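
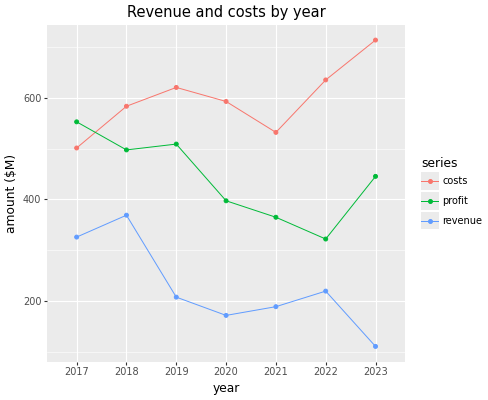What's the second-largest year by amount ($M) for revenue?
Top 3 for revenue: 2018 ≈ 400, 2017 ≈ 300, 2022 ≈ 200.

2017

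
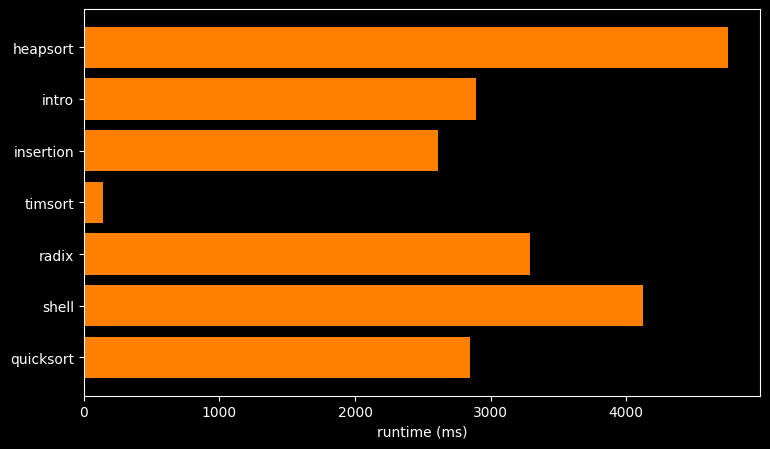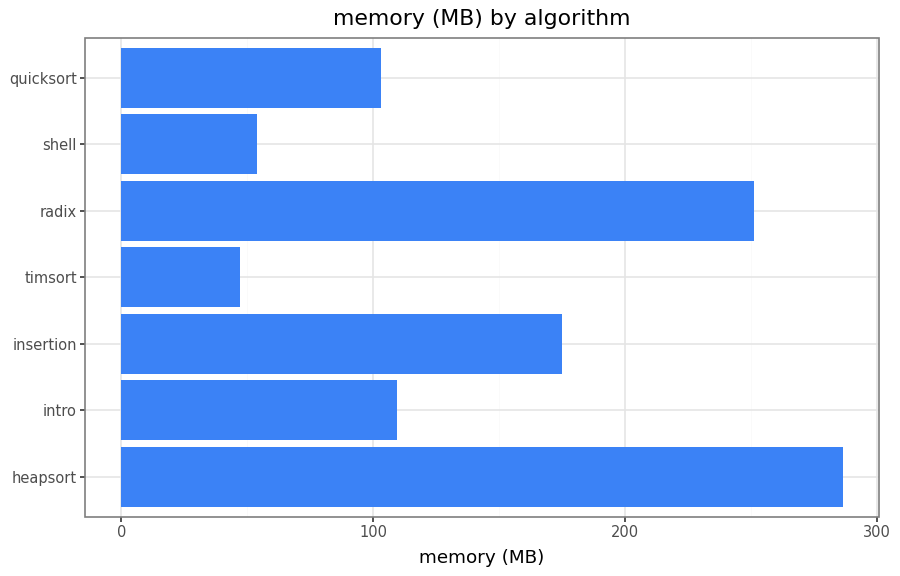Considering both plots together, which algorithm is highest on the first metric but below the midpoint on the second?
Chart 2 median memory (MB) ≈ 100; below-median algorithms: timsort, shell, quicksort. Among those, shell has the highest runtime (ms) (≈ 4000).

shell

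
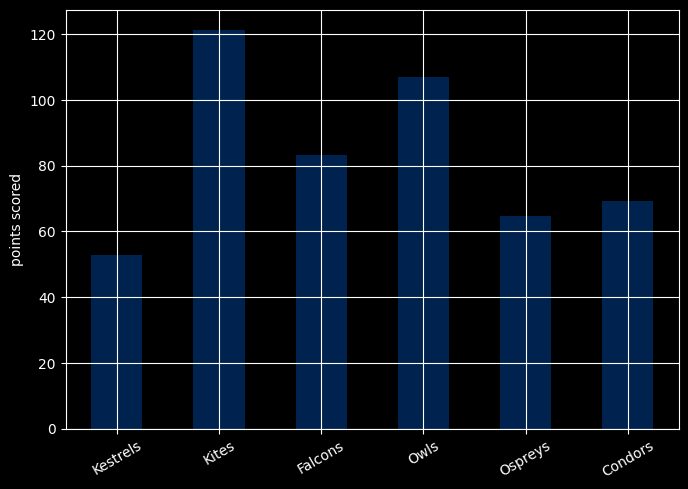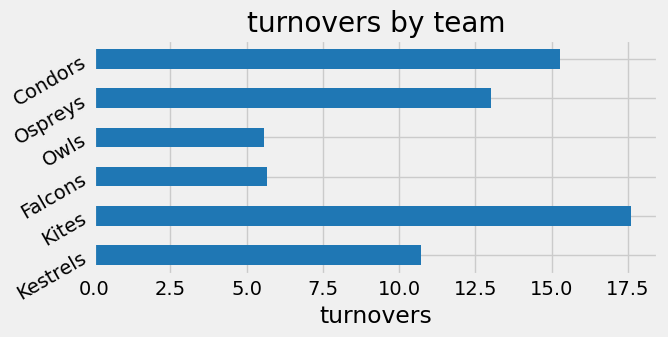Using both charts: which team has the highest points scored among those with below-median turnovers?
Chart 2 median turnovers ≈ 12; below-median teams: Kestrels, Falcons, Owls. Among those, Owls has the highest points scored (≈ 100).

Owls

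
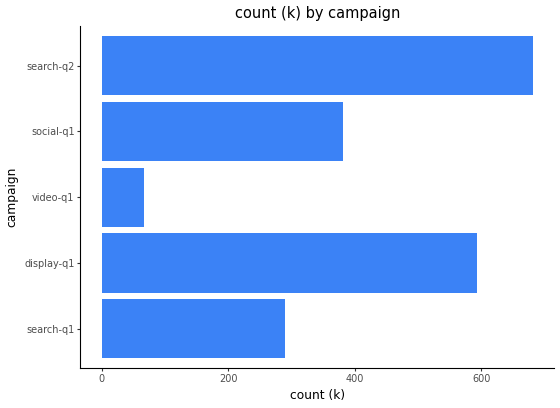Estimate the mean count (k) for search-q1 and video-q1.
(300 + 100) / 2 ≈ 200.

≈ 200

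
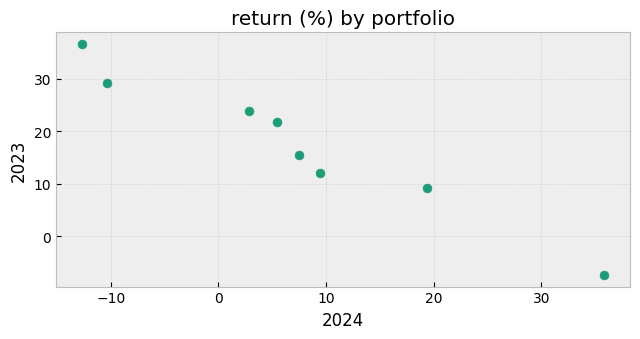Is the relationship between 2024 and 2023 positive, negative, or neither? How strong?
negative, strong

Points are negatively correlated; strong (|r| ≈ 1.0).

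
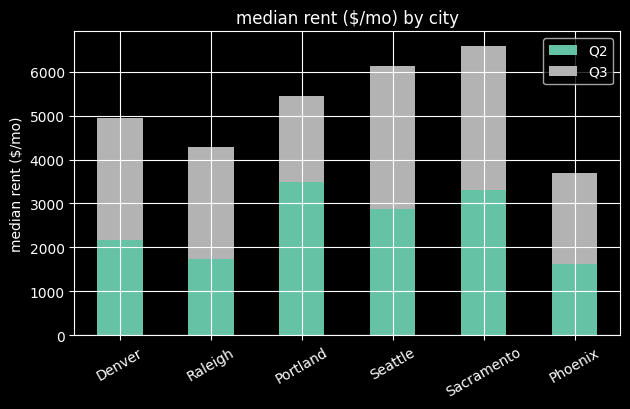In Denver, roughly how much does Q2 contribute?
Q2 top ≈ 2000, bottom ≈ 0; segment ≈ 2000.

≈ 2000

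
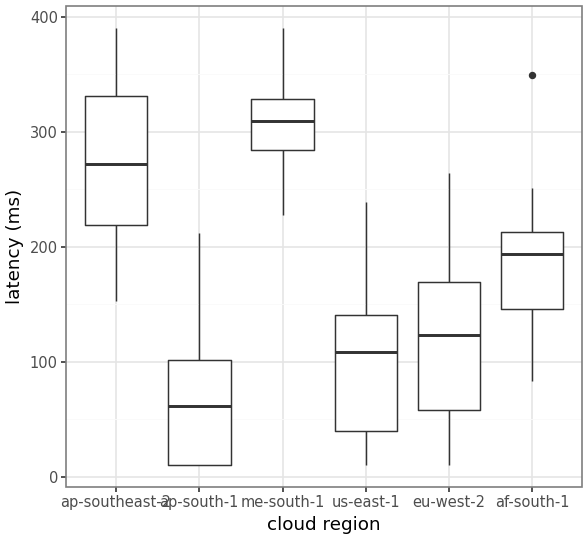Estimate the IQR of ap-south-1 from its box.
Q3 ≈ 100, Q1 ≈ 0; IQR ≈ 100.

≈ 100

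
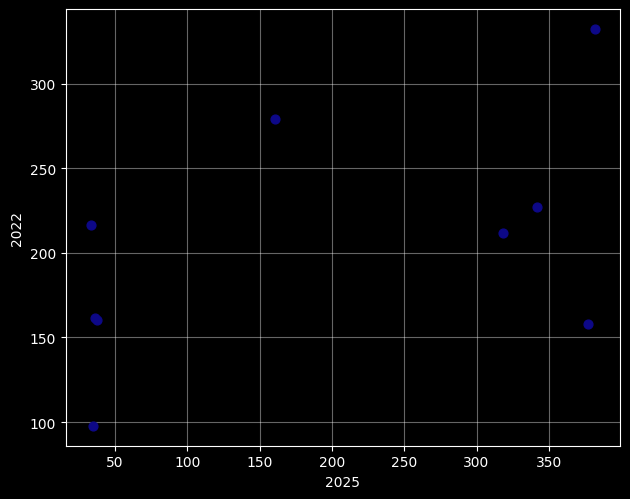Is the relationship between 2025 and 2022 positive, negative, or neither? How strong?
Points are positively correlated; moderate (|r| ≈ 0.5).

positive, moderate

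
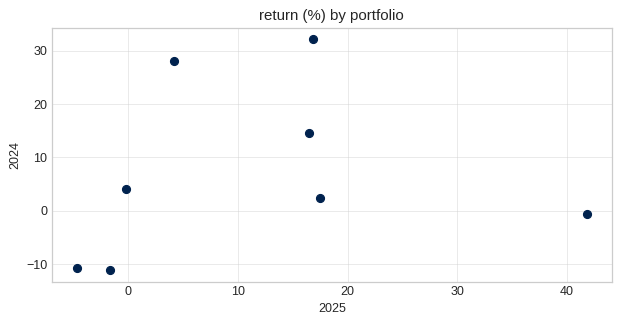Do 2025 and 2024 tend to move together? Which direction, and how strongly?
Points are roughly uncorrelated; weak (|r| ≈ 0.2).

no clear correlation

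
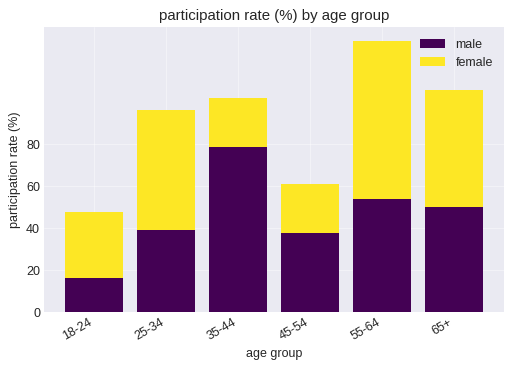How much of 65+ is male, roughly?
≈ 60

male top ≈ 60, bottom ≈ 0; segment ≈ 60.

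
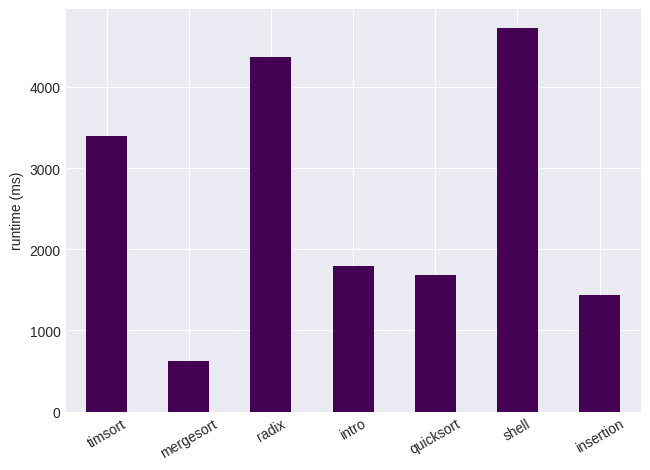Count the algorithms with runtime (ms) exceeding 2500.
Above 2500: timsort, radix, shell.

3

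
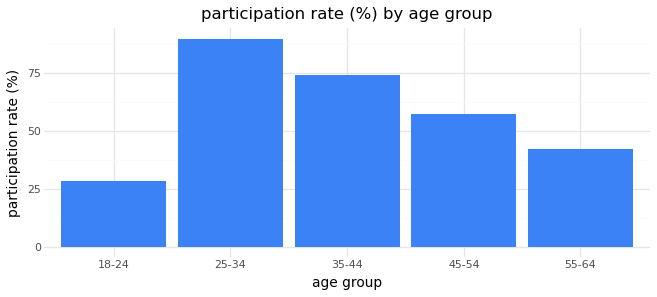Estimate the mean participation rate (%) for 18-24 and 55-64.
(30 + 40) / 2 ≈ 35.

≈ 35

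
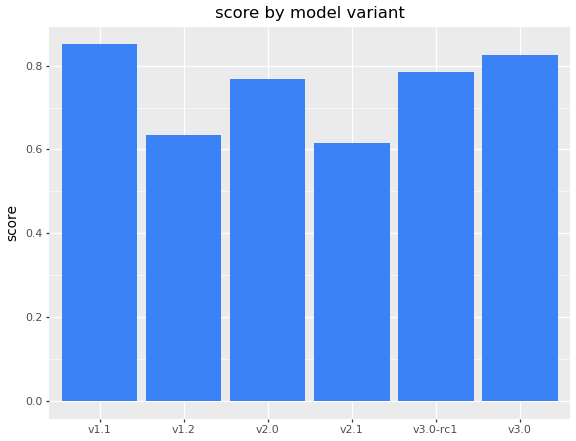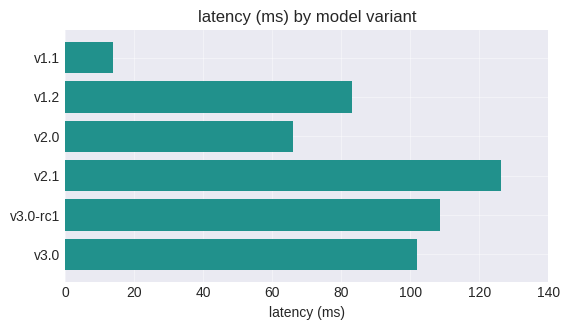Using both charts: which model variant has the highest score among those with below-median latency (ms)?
Chart 2 median latency (ms) ≈ 100; below-median model variants: v1.1, v1.2, v2.0. Among those, v1.1 has the highest score (≈ 0.9).

v1.1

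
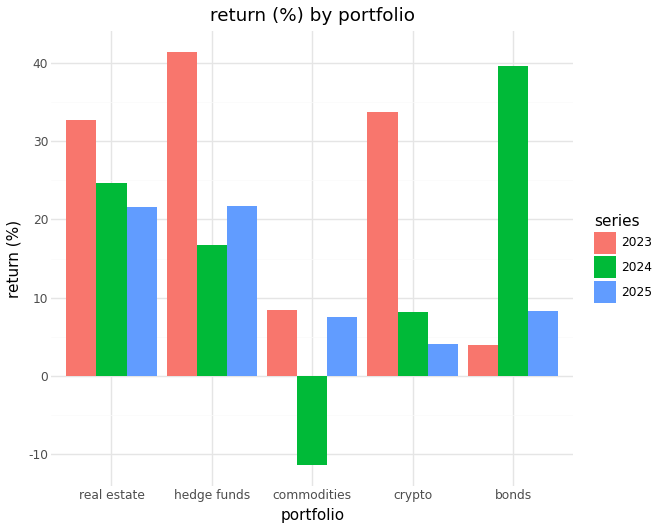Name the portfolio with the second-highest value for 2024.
Top 3 for 2024: bonds ≈ 40, real estate ≈ 25, hedge funds ≈ 15.

real estate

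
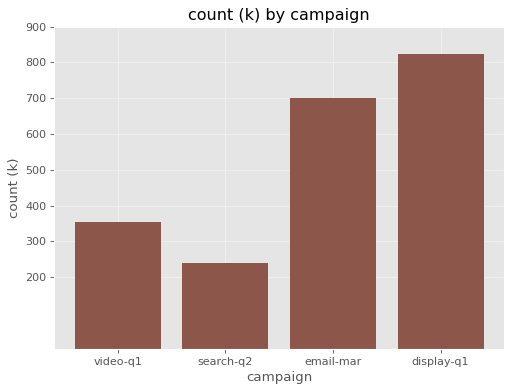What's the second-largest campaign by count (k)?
Top 3: display-q1 ≈ 800, email-mar ≈ 700, video-q1 ≈ 400.

email-mar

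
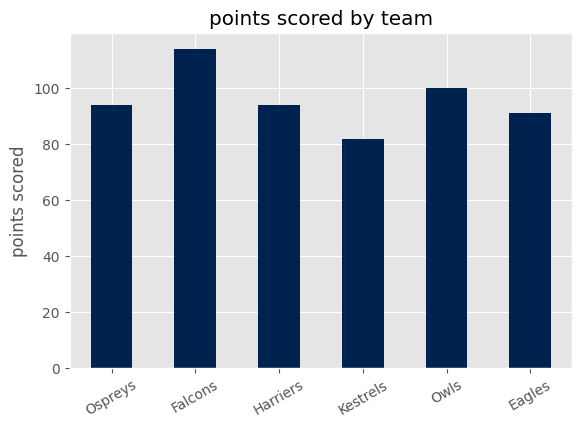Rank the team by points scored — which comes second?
Owls

Top 3: Falcons ≈ 110, Owls ≈ 100, Harriers ≈ 90.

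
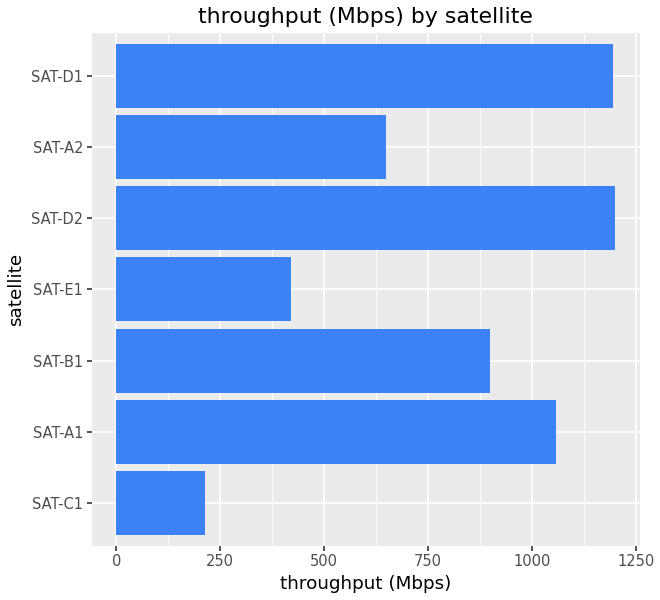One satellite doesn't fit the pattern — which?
SAT-C1

SAT-C1 ≈ 200; the rest sit between ≈ 400 and ≈ 1200.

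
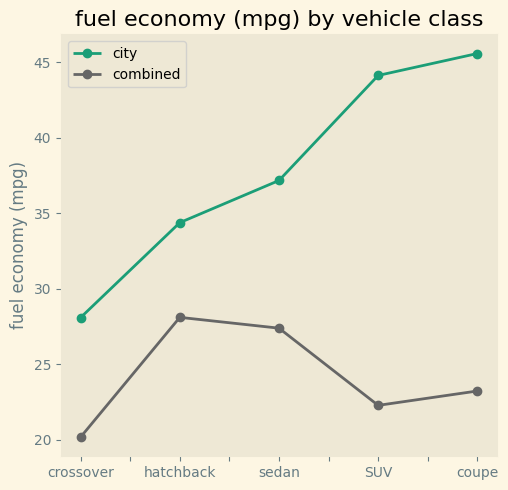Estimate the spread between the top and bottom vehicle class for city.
Max coupe ≈ 45, min crossover ≈ 30; range ≈ 15.

≈ 15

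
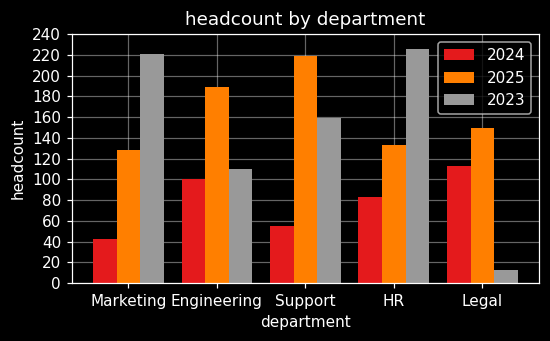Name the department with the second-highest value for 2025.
Top 3 for 2025: Support ≈ 220, Engineering ≈ 180, Legal ≈ 160.

Engineering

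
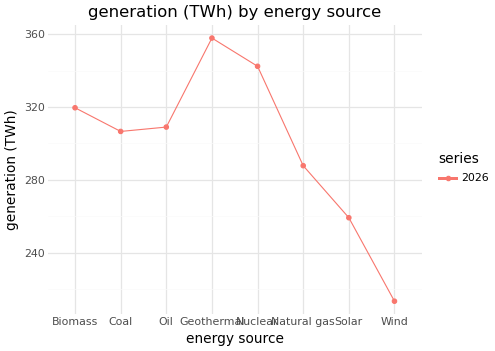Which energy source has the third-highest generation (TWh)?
Biomass

Top 4: Geothermal ≈ 360, Nuclear ≈ 340, Biomass ≈ 320, Oil ≈ 300.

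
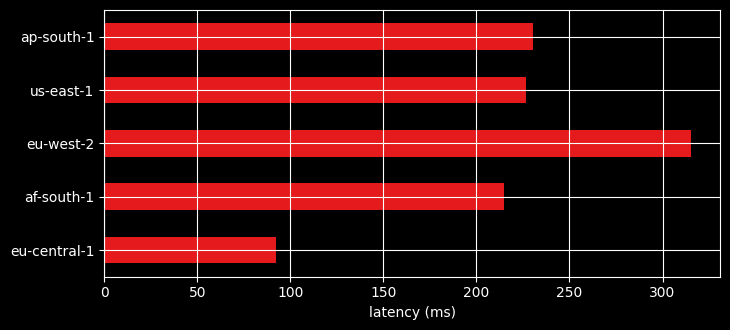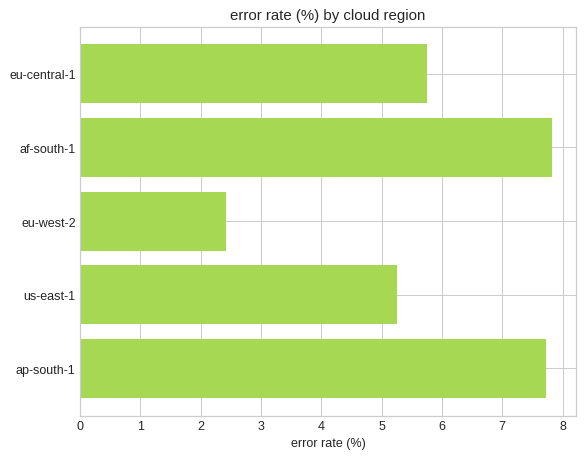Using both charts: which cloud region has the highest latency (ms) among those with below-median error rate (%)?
Chart 2 median error rate (%) ≈ 6; below-median cloud regions: eu-west-2, us-east-1. Among those, eu-west-2 has the highest latency (ms) (≈ 300).

eu-west-2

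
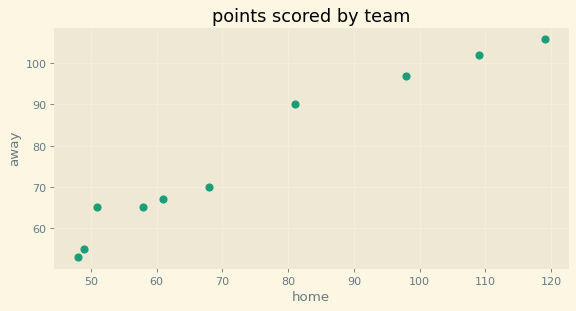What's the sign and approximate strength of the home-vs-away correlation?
Points are positively correlated; strong (|r| ≈ 1.0).

positive, strong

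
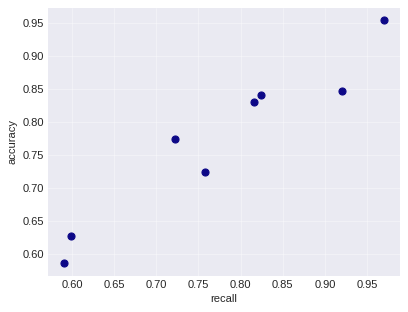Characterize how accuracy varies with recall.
Points are positively correlated; strong (|r| ≈ 1.0).

positive, strong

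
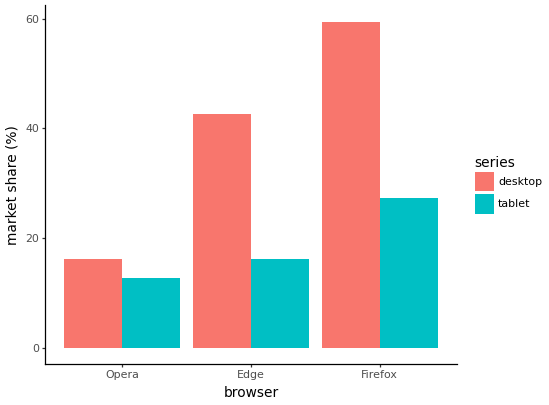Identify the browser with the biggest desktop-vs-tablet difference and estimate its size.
Firefox: desktop ≈ 60, tablet ≈ 25 → gap ≈ 35. Next-largest (Edge) is only ≈ 30.

Firefox, ≈ 35 %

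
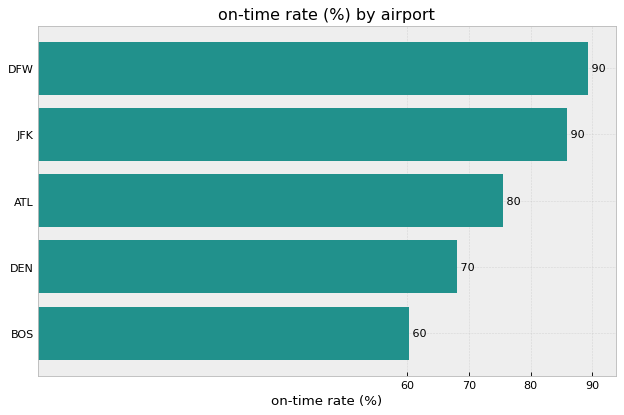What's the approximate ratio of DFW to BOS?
≈ 1.5×

DFW ≈ 90, BOS ≈ 60; 90/60 ≈ 1.5.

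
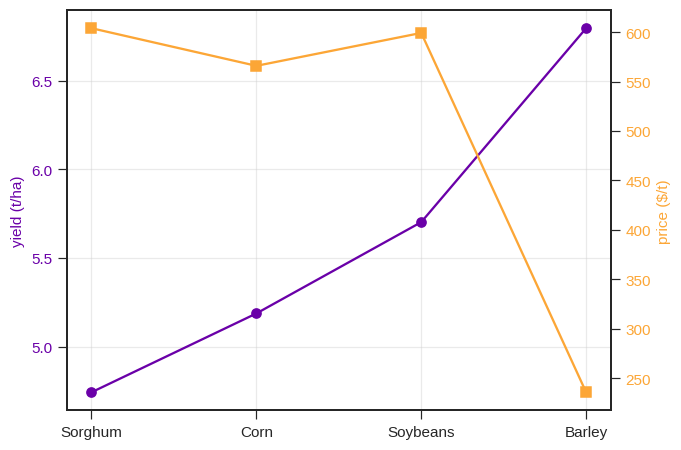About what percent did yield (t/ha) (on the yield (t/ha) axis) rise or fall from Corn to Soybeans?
≈ +11.5%

Corn ≈ 5.2, Soybeans ≈ 5.8; (5.8 − 5.2) / 5.2 ≈ +11.5%.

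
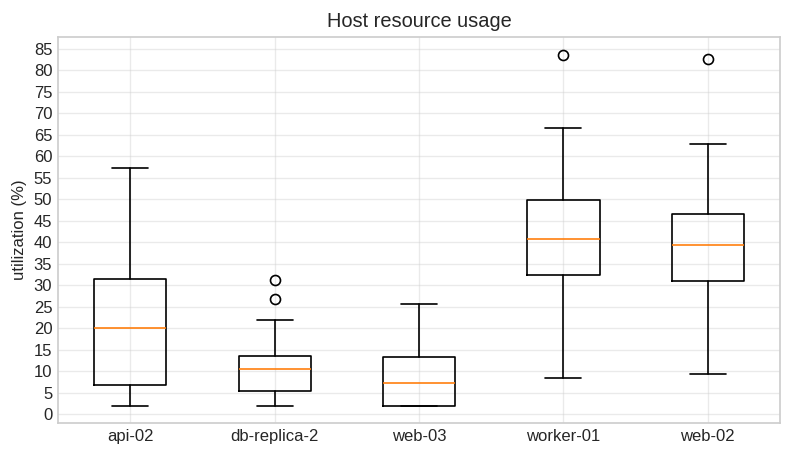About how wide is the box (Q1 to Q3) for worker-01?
Q3 ≈ 50, Q1 ≈ 30; IQR ≈ 20.

≈ 20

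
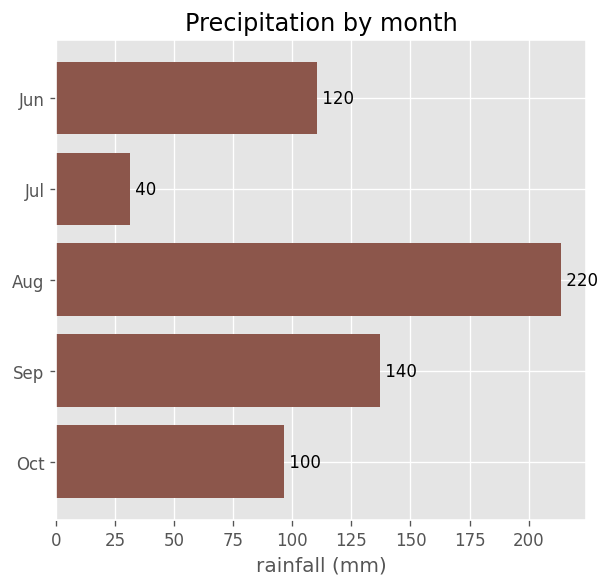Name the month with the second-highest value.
Sep

Top 3: Aug ≈ 220, Sep ≈ 140, Jun ≈ 120.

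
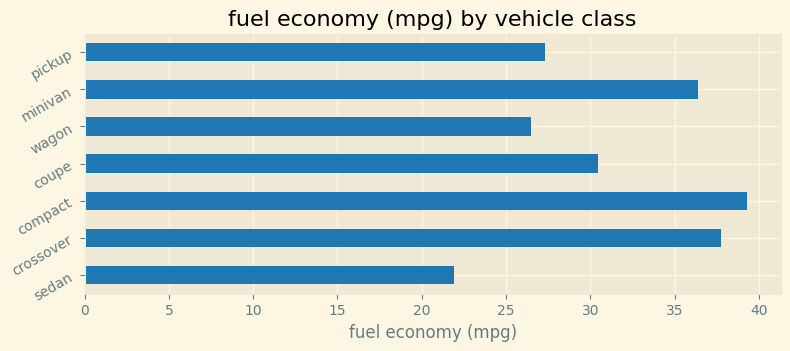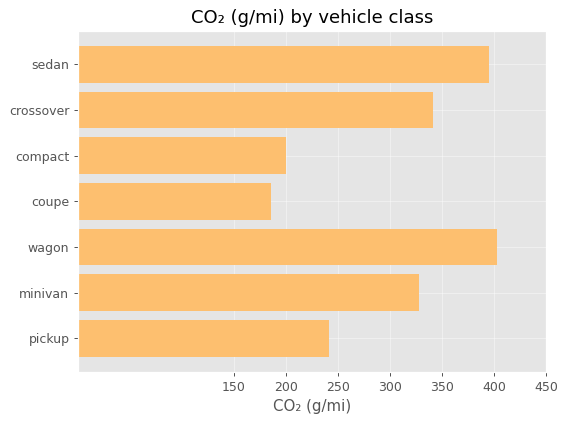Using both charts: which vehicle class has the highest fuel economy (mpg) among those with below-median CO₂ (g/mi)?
Chart 2 median CO₂ (g/mi) ≈ 350; below-median vehicle classes: compact, coupe, pickup. Among those, compact has the highest fuel economy (mpg) (≈ 40).

compact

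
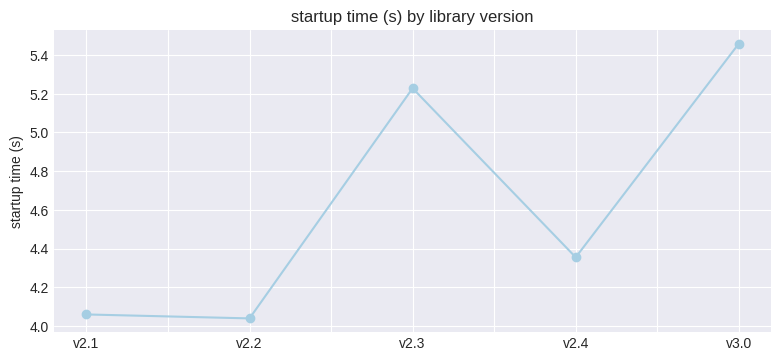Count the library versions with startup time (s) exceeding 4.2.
Above 4.2: v2.3, v2.4, v3.0.

3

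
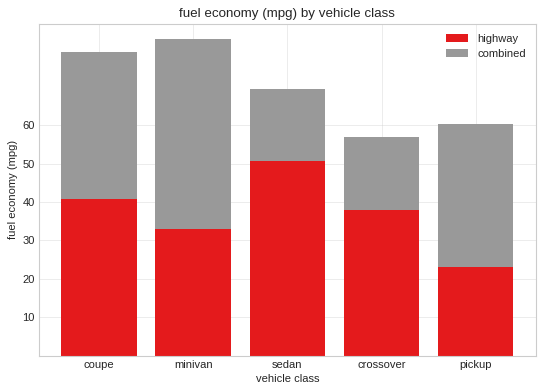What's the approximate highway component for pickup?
highway top ≈ 20, bottom ≈ 0; segment ≈ 20.

≈ 20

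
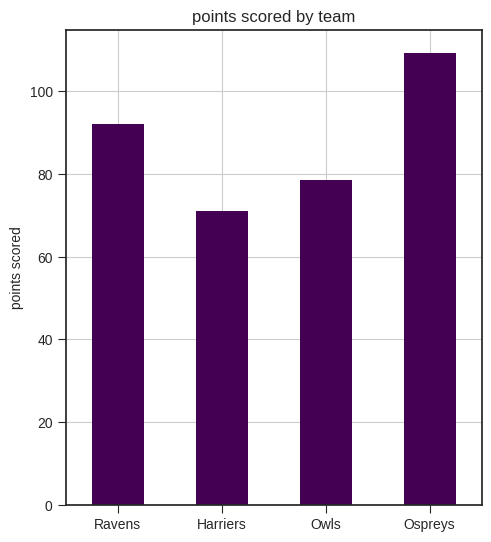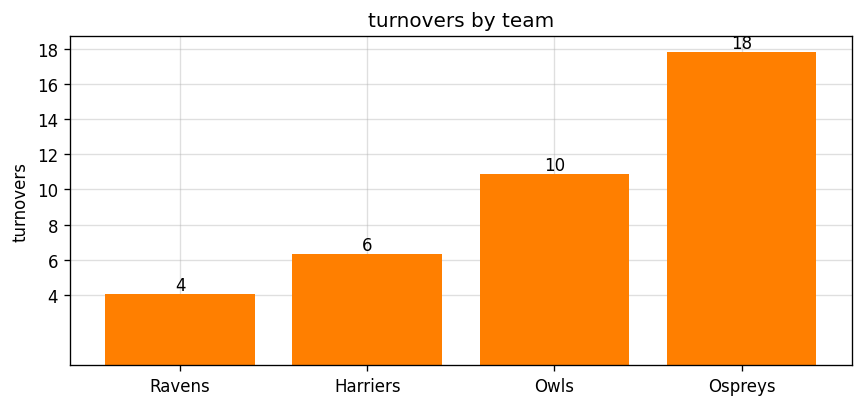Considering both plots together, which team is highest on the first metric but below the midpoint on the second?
Ravens

Chart 2 median turnovers ≈ 8; below-median teams: Ravens, Harriers. Among those, Ravens has the highest points scored (≈ 100).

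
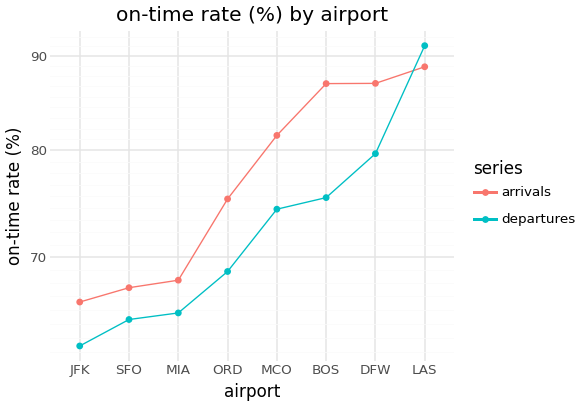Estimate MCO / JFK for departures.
≈ 1.15×

MCO ≈ 75, JFK ≈ 65; 75/65 ≈ 1.15.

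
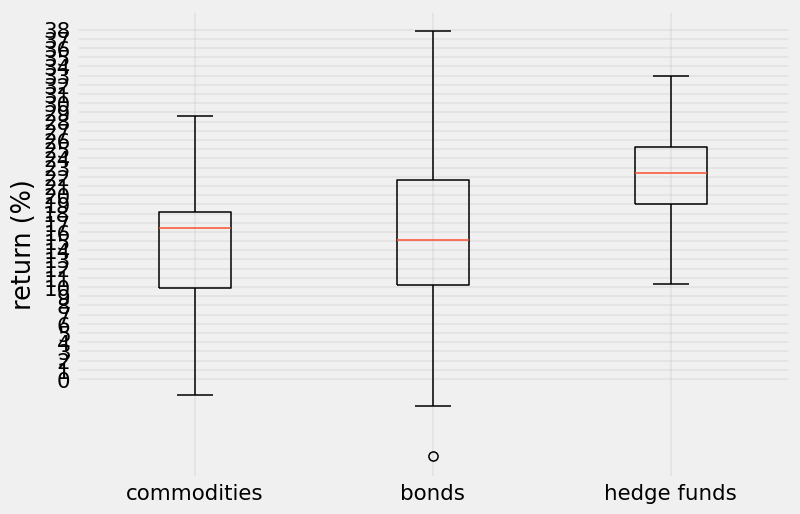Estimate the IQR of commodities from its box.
≈ 8

Q3 ≈ 18, Q1 ≈ 10; IQR ≈ 8.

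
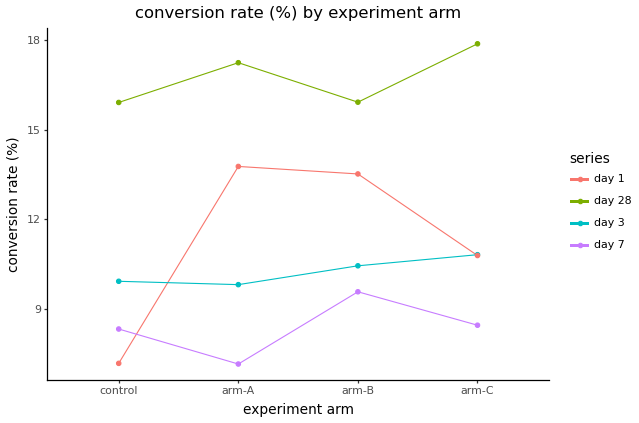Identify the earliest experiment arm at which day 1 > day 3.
control: day 1 ≈ 7 vs day 3 ≈ 10 (not yet); arm-A: day 1 ≈ 14 vs day 3 ≈ 10 (first crossover).

arm-A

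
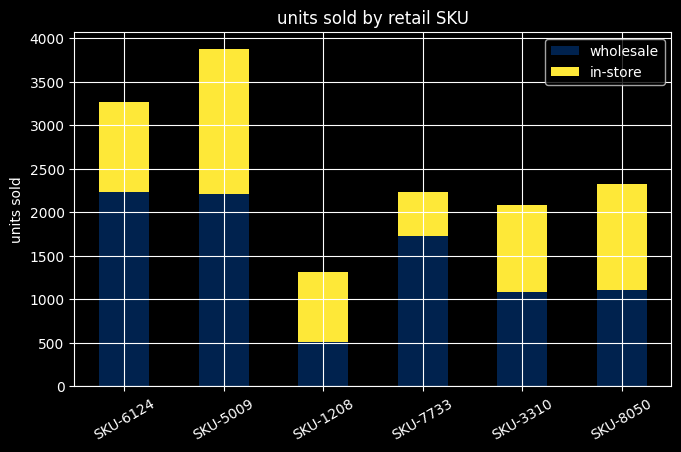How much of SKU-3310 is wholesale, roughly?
wholesale top ≈ 1000, bottom ≈ 0; segment ≈ 1000.

≈ 1000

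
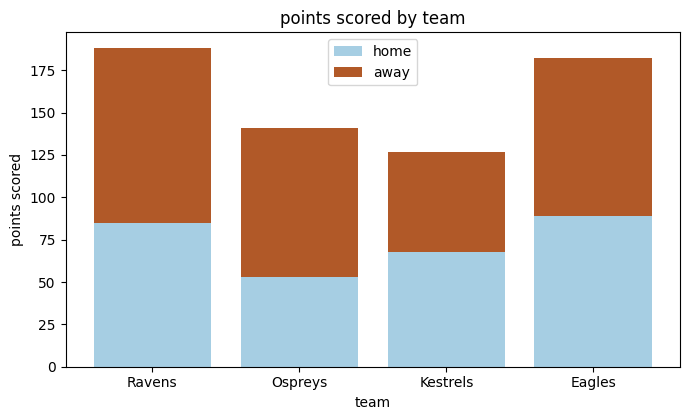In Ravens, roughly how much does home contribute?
≈ 80

home top ≈ 80, bottom ≈ 0; segment ≈ 80.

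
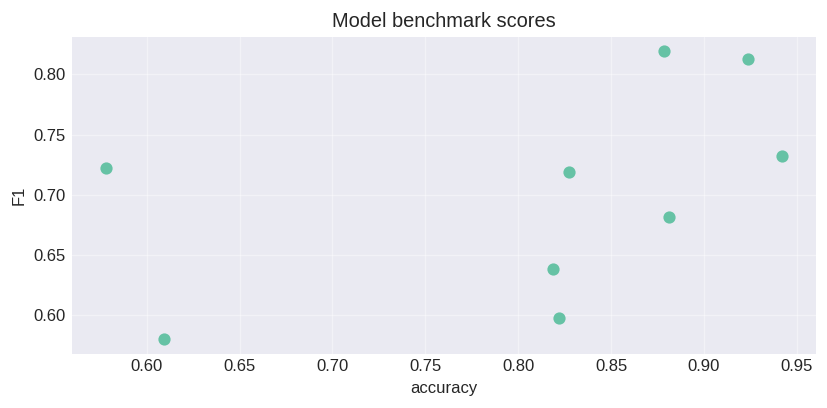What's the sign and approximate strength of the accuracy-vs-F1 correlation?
Points are positively correlated; moderate (|r| ≈ 0.5).

positive, moderate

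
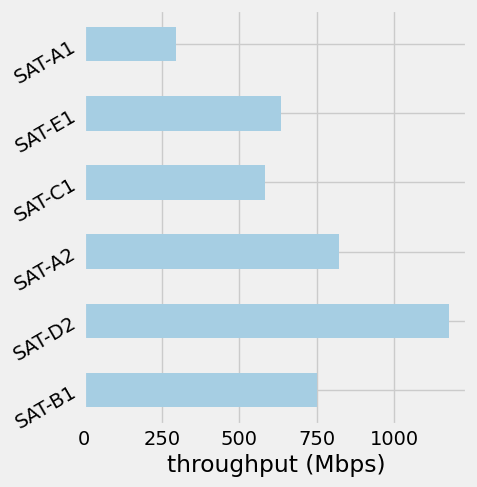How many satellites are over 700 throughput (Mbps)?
Above 700: SAT-B1, SAT-D2, SAT-A2.

3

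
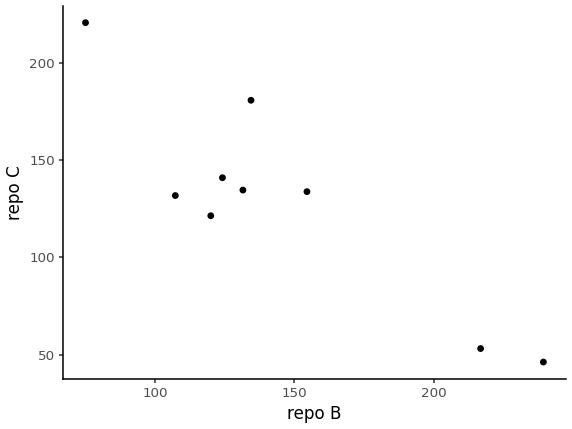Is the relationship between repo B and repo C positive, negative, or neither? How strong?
Points are negatively correlated; strong (|r| ≈ 0.9).

negative, strong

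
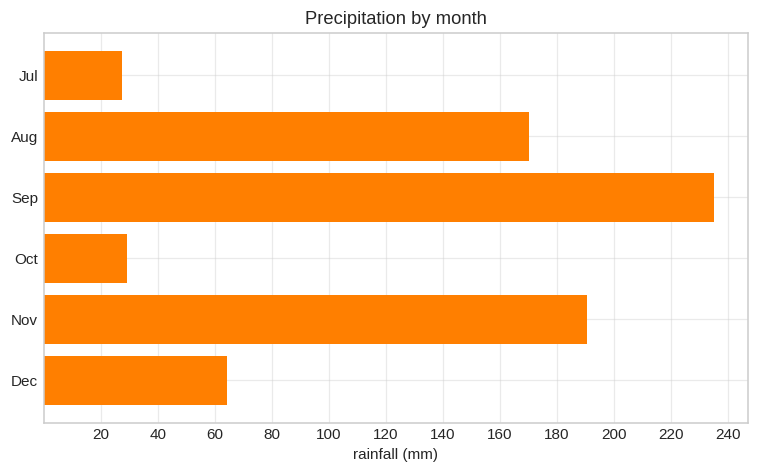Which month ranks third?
Top 4: Sep ≈ 240, Nov ≈ 200, Aug ≈ 180, Dec ≈ 60.

Aug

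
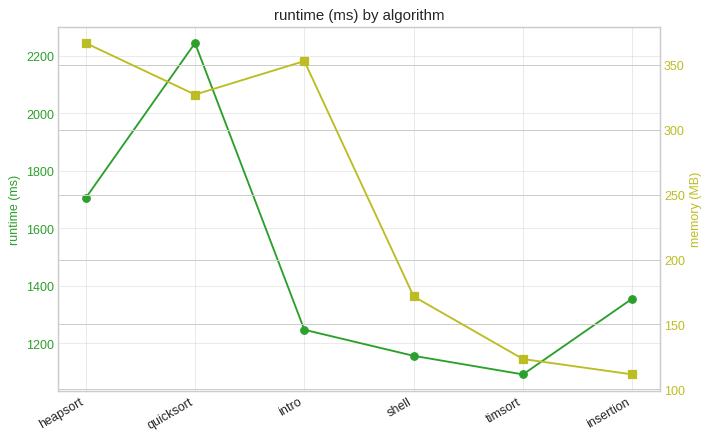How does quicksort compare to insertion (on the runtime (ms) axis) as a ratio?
≈ 1.57×

quicksort ≈ 2200, insertion ≈ 1400; 2200/1400 ≈ 1.57.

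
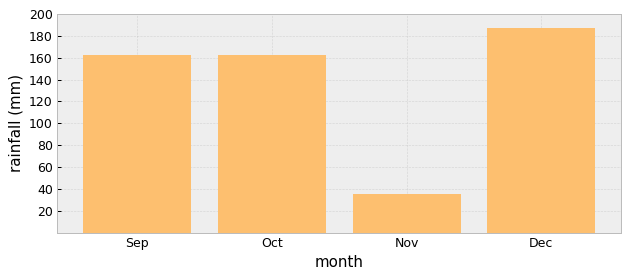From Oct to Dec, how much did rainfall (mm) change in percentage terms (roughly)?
Oct ≈ 160, Dec ≈ 180; (180 − 160) / 160 ≈ +12.5%.

≈ +12.5%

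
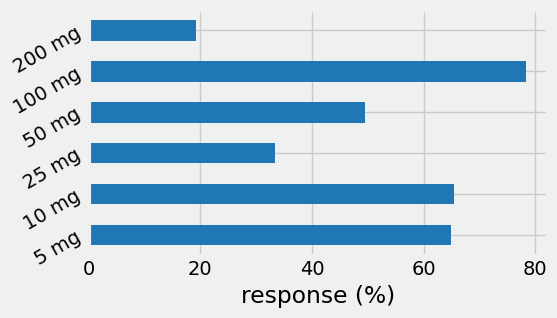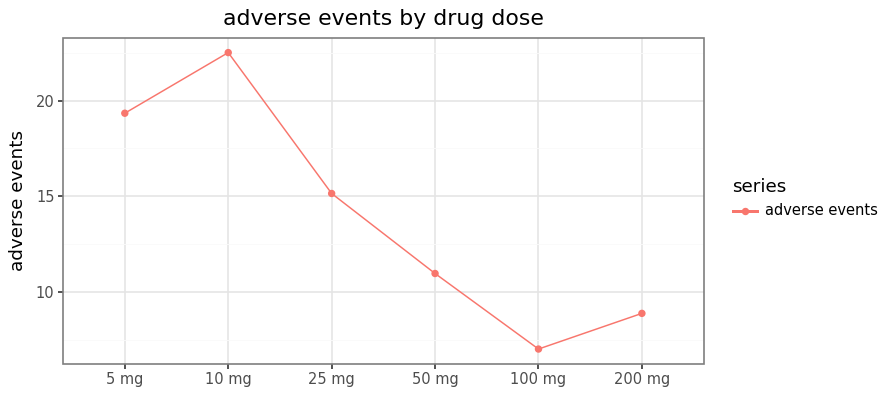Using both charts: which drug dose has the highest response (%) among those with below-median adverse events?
100 mg

Chart 2 median adverse events ≈ 15; below-median drug doses: 50 mg, 100 mg, 200 mg. Among those, 100 mg has the highest response (%) (≈ 80).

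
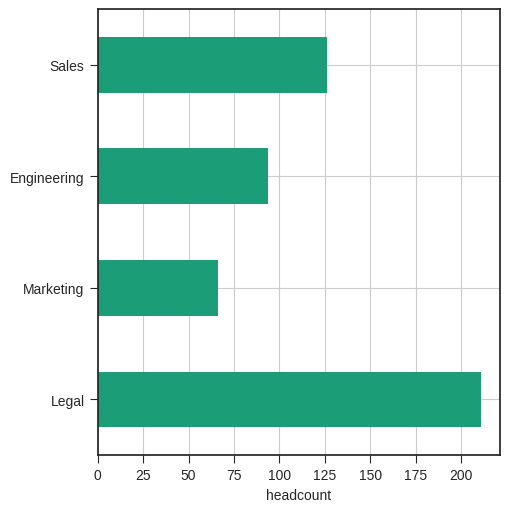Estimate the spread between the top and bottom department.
Max Legal ≈ 220, min Marketing ≈ 60; range ≈ 160.

≈ 160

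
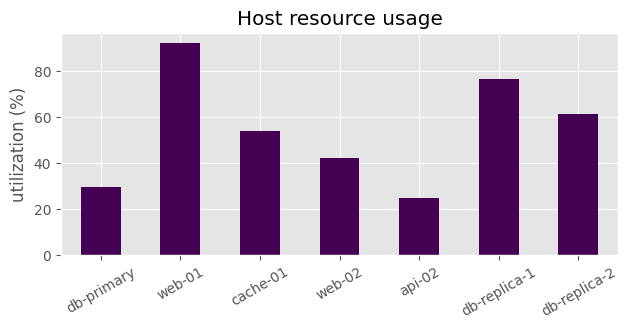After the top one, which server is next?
db-replica-1

Top 3: web-01 ≈ 90, db-replica-1 ≈ 80, db-replica-2 ≈ 60.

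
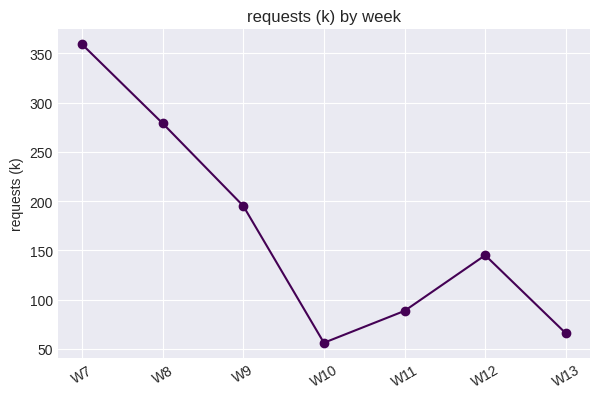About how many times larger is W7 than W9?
W7 ≈ 350, W9 ≈ 200; 350/200 ≈ 1.75.

≈ 1.75×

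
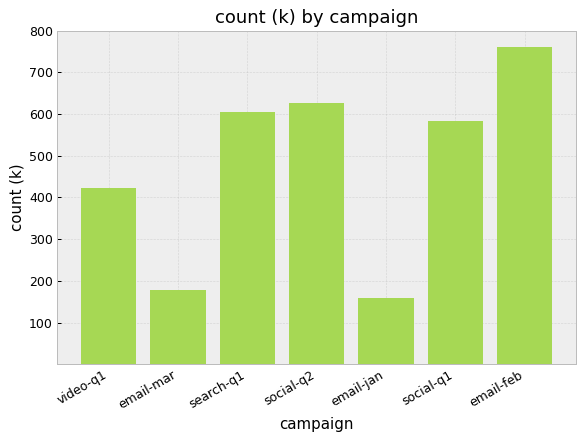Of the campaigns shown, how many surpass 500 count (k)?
Above 500: search-q1, social-q2, social-q1, email-feb.

4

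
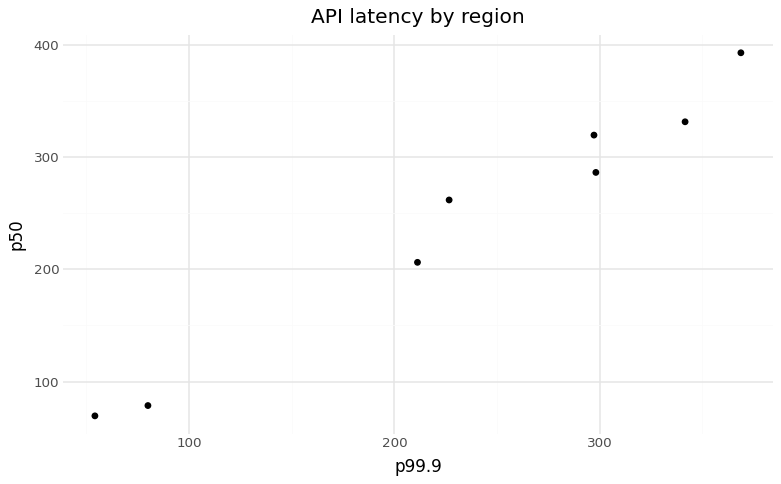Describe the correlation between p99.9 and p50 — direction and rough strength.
Points are positively correlated; strong (|r| ≈ 1.0).

positive, strong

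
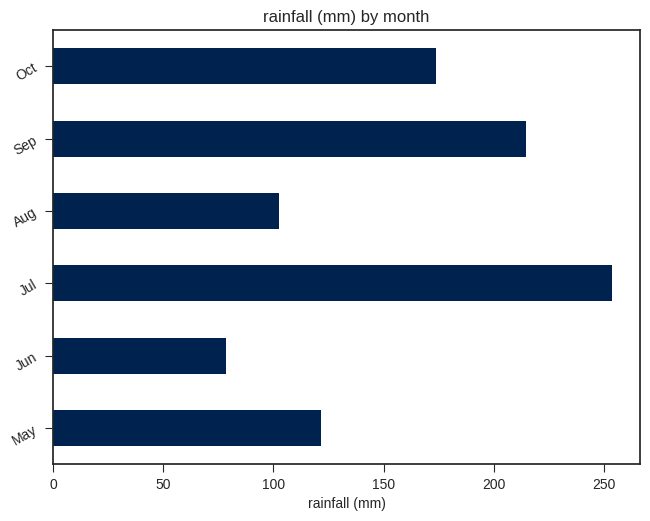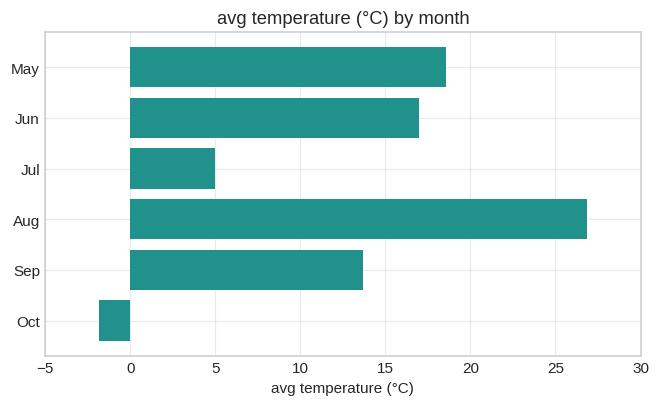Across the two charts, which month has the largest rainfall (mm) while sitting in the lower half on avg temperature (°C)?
Jul

Chart 2 median avg temperature (°C) ≈ 15; below-median months: Jul, Sep, Oct. Among those, Jul has the highest rainfall (mm) (≈ 250).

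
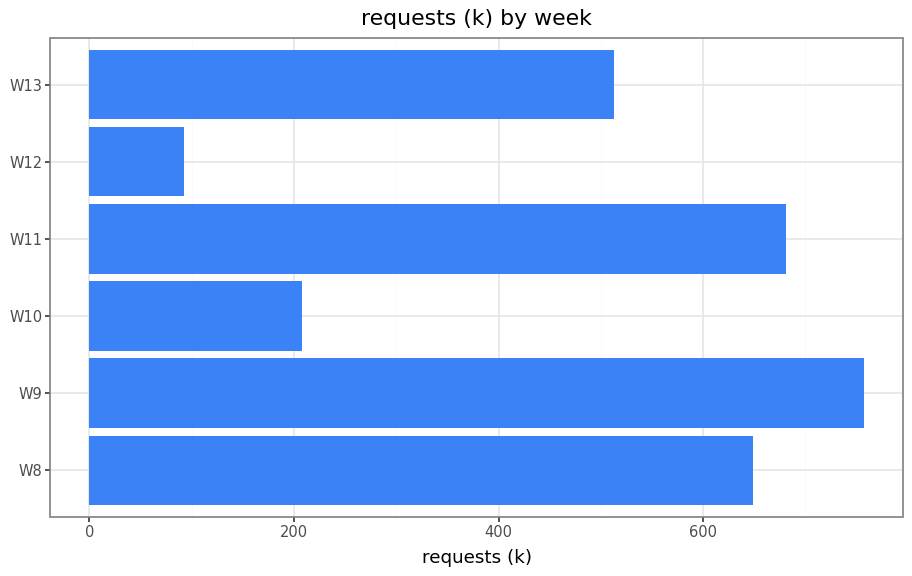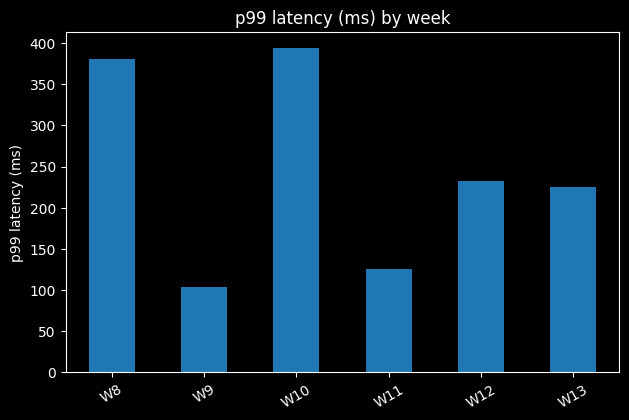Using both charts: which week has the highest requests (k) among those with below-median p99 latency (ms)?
Chart 2 median p99 latency (ms) ≈ 250; below-median weeks: W9, W11, W13. Among those, W9 has the highest requests (k) (≈ 800).

W9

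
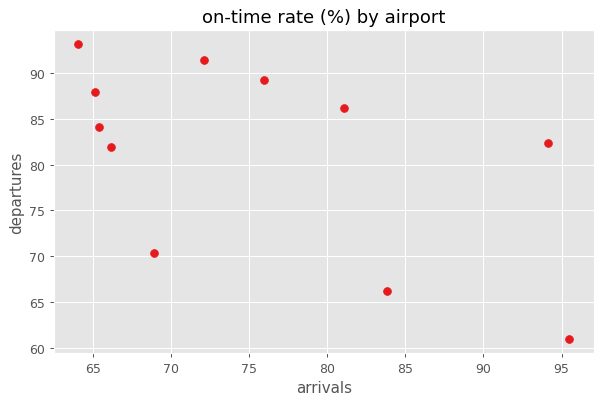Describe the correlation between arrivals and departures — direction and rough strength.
Points are negatively correlated; moderate (|r| ≈ 0.6).

negative, moderate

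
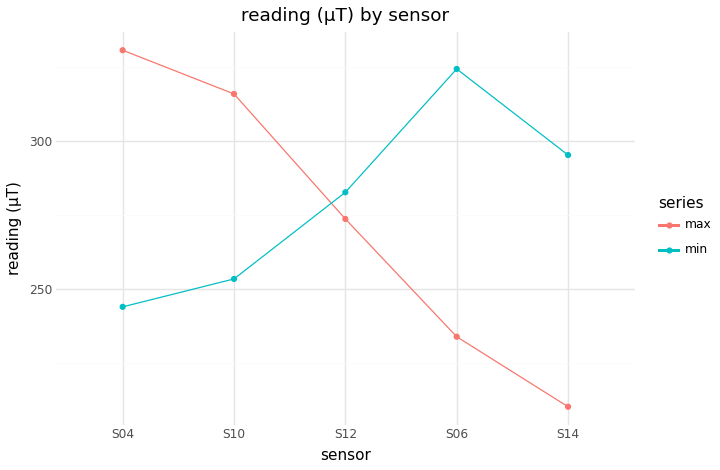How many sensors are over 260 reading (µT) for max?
Above 260: S04, S10, S12.

3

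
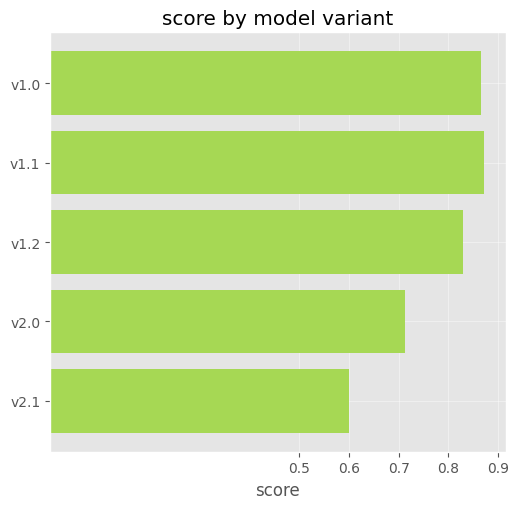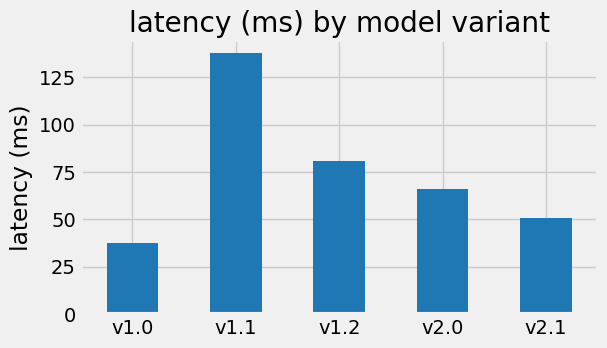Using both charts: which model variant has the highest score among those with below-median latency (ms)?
v1.0

Chart 2 median latency (ms) ≈ 60; below-median model variants: v1.0, v2.1. Among those, v1.0 has the highest score (≈ 0.9).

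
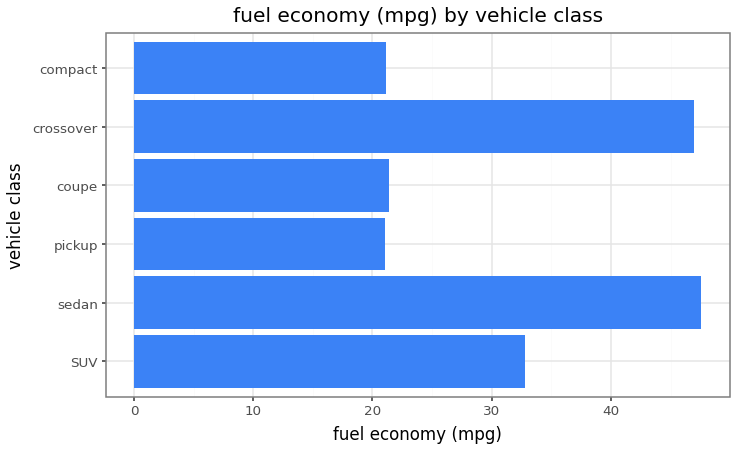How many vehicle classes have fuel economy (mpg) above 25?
Above 25: SUV, sedan, crossover.

3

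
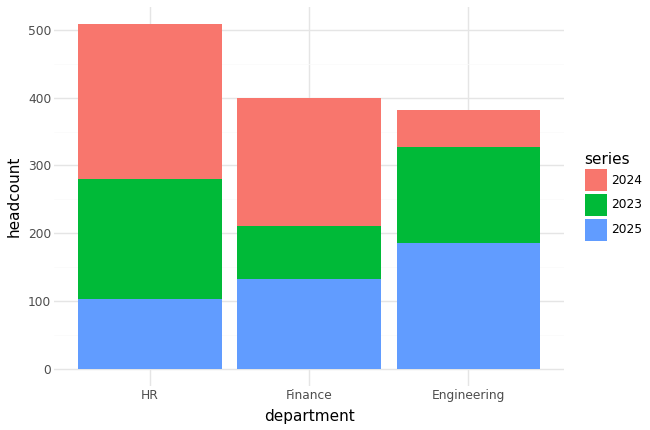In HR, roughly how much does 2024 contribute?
2024 top ≈ 500, bottom ≈ 300; segment ≈ 200.

≈ 200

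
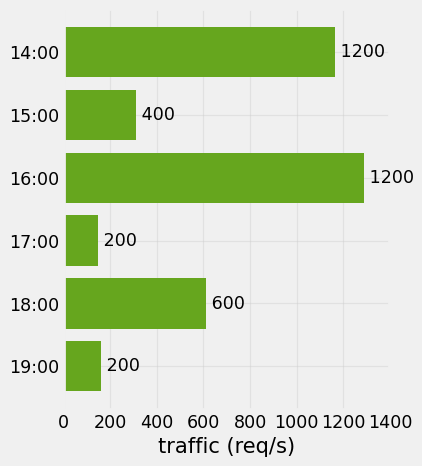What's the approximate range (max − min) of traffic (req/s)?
Max 16:00 ≈ 1200, min 17:00 ≈ 200; range ≈ 1000.

≈ 1000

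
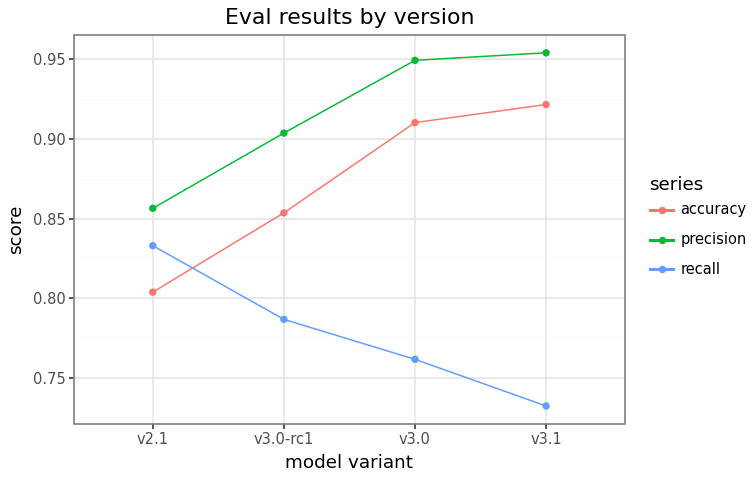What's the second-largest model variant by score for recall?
Top 3 for recall: v2.1 ≈ 0.84, v3.0-rc1 ≈ 0.78, v3.0 ≈ 0.76.

v3.0-rc1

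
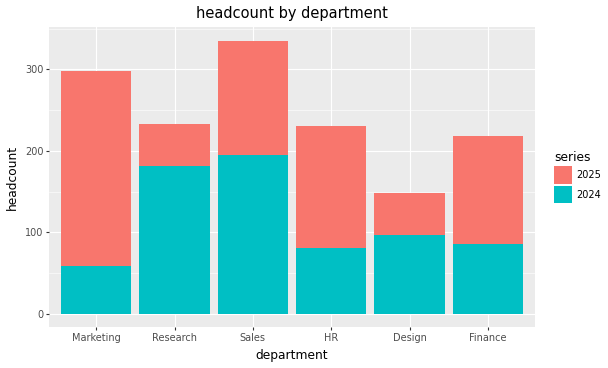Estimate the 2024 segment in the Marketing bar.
≈ 50

2024 top ≈ 50, bottom ≈ 0; segment ≈ 50.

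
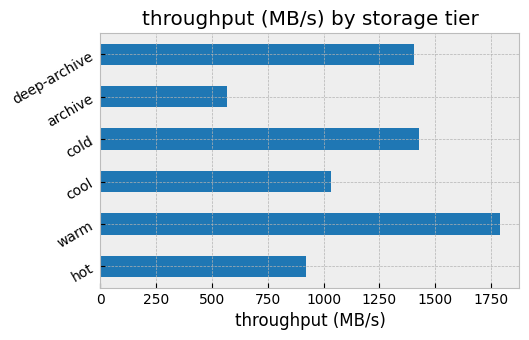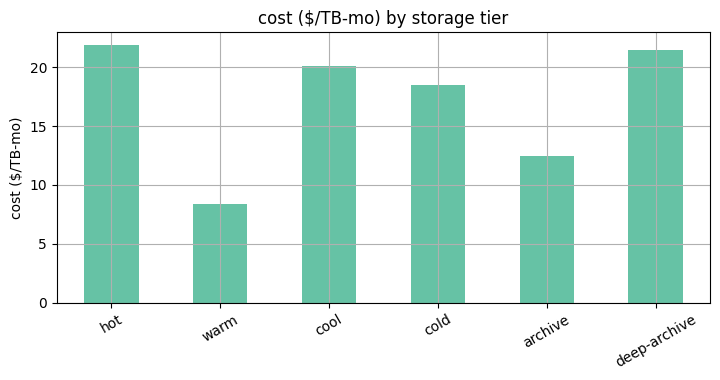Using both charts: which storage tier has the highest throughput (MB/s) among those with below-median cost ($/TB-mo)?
warm

Chart 2 median cost ($/TB-mo) ≈ 20; below-median storage tiers: warm, cold, archive. Among those, warm has the highest throughput (MB/s) (≈ 1800).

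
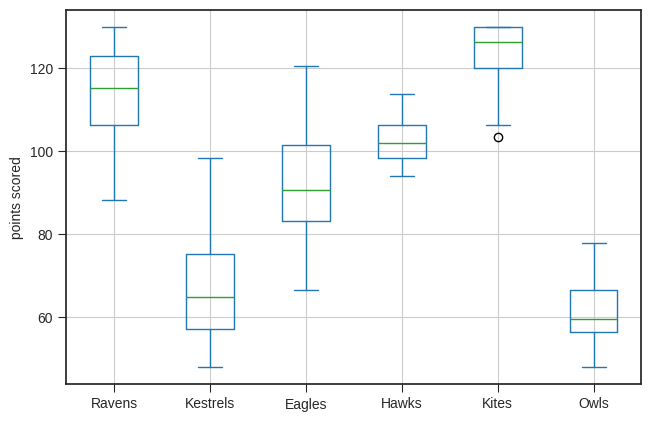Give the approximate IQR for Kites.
≈ 10

Q3 ≈ 130, Q1 ≈ 120; IQR ≈ 10.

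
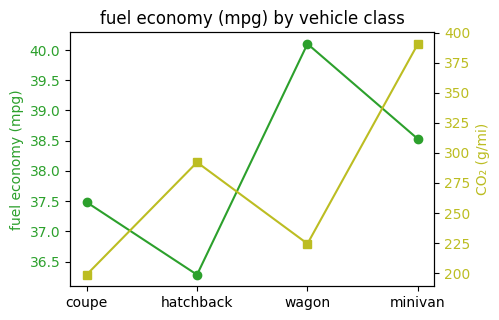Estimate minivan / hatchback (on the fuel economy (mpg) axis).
≈ 1.05×

minivan ≈ 38.5, hatchback ≈ 36.5; 38.5/36.5 ≈ 1.05.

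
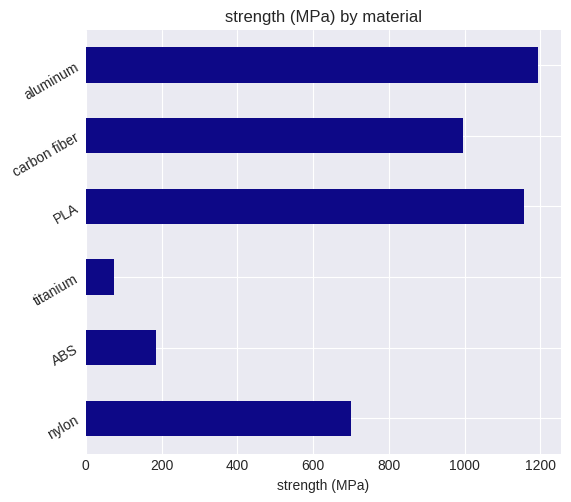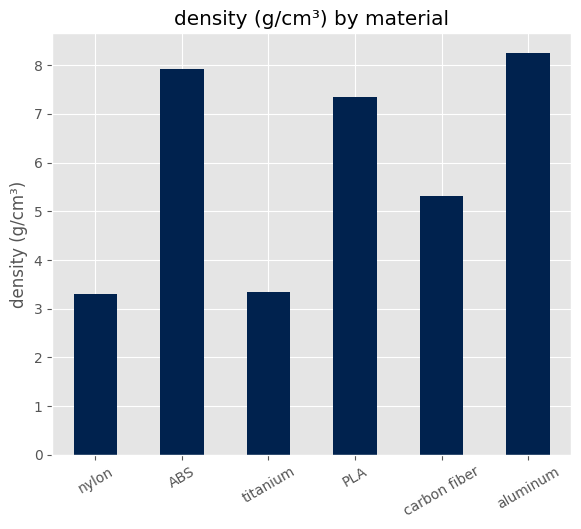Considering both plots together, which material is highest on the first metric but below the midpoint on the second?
carbon fiber

Chart 2 median density (g/cm³) ≈ 6; below-median materials: nylon, titanium, carbon fiber. Among those, carbon fiber has the highest strength (MPa) (≈ 1000).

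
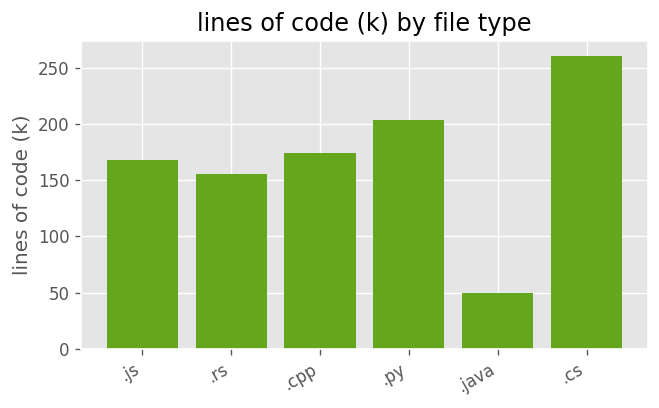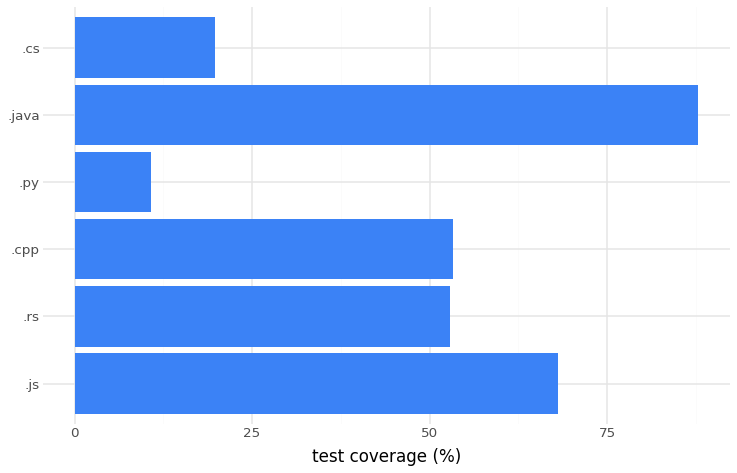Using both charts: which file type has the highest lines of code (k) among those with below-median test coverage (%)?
.cs

Chart 2 median test coverage (%) ≈ 50; below-median file types: .rs, .py, .cs. Among those, .cs has the highest lines of code (k) (≈ 250).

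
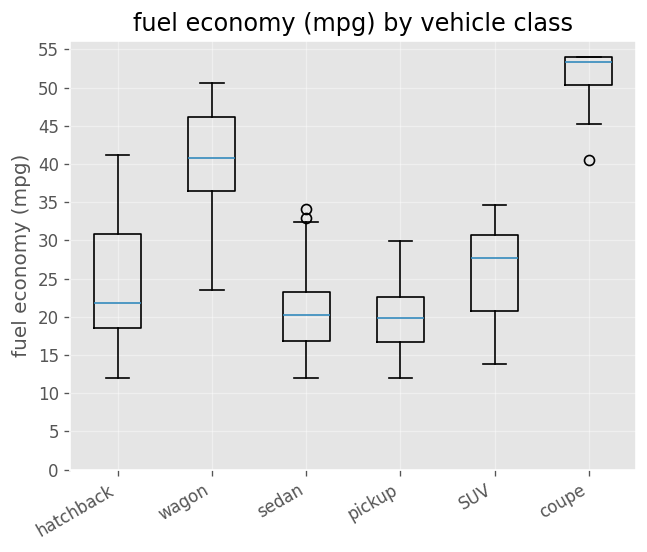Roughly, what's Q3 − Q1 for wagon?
≈ 10

Q3 ≈ 45, Q1 ≈ 35; IQR ≈ 10.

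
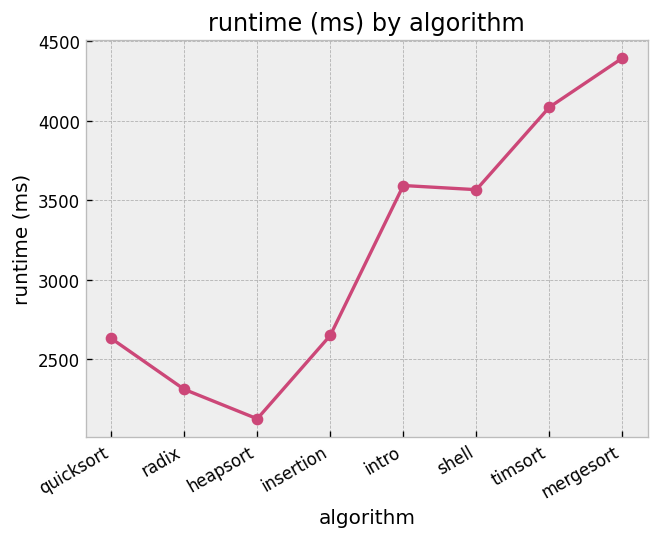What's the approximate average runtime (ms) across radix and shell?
(2400 + 3600) / 2 ≈ 3000.

≈ 3000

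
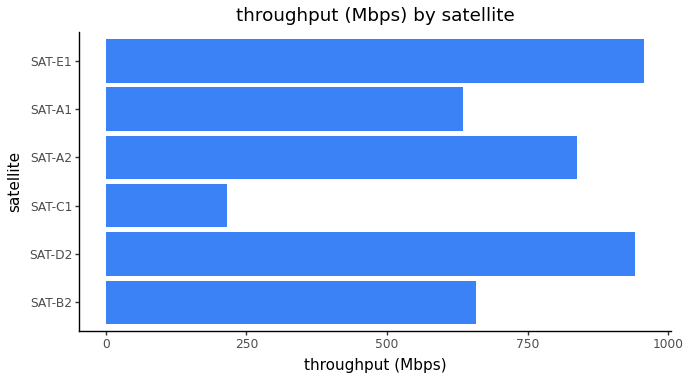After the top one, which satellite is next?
Top 3: SAT-E1 ≈ 1000, SAT-D2 ≈ 900, SAT-A2 ≈ 800.

SAT-D2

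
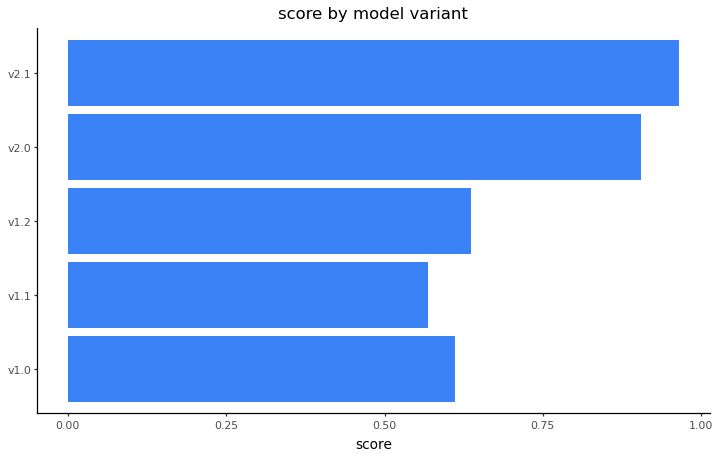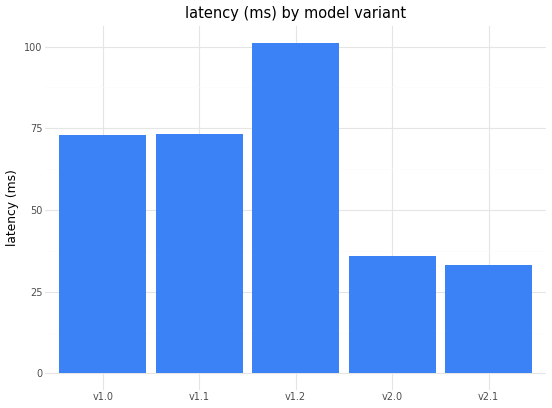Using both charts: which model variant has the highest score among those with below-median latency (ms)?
v2.1

Chart 2 median latency (ms) ≈ 70; below-median model variants: v2.0, v2.1. Among those, v2.1 has the highest score (≈ 1).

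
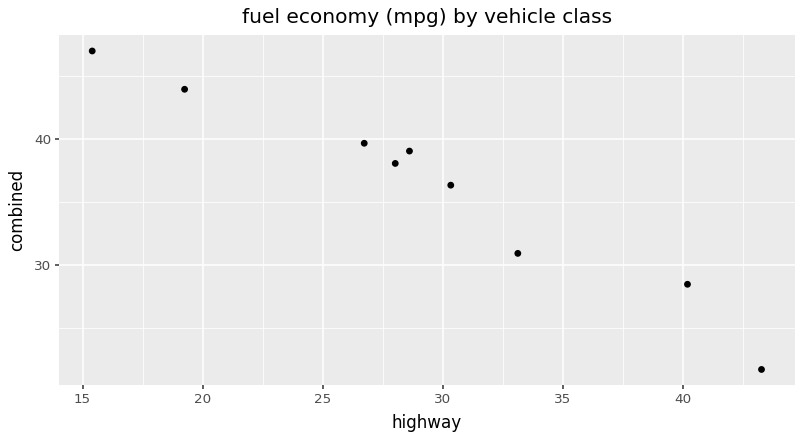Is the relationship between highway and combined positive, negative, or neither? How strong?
Points are negatively correlated; strong (|r| ≈ 1.0).

negative, strong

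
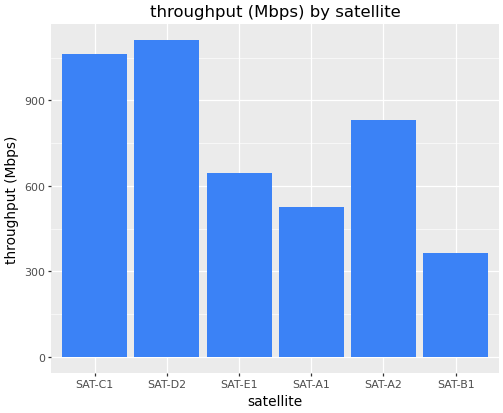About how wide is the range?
≈ 700

Max SAT-D2 ≈ 1100, min SAT-B1 ≈ 400; range ≈ 700.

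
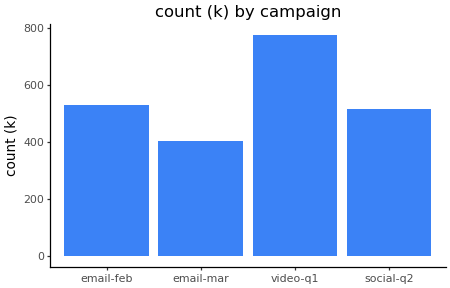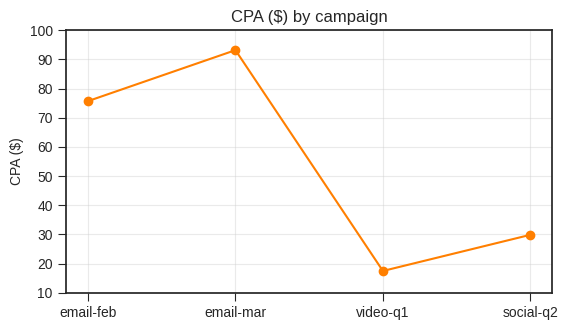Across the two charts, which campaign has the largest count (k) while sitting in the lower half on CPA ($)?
video-q1

Chart 2 median CPA ($) ≈ 50; below-median campaigns: video-q1, social-q2. Among those, video-q1 has the highest count (k) (≈ 800).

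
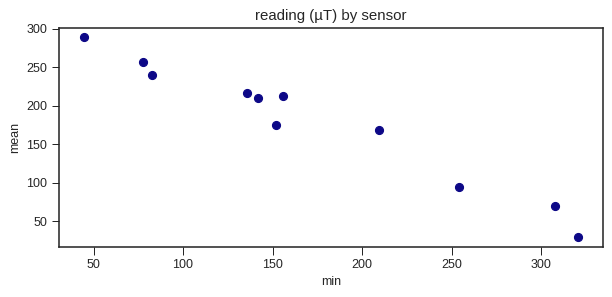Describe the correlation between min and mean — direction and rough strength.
Points are negatively correlated; strong (|r| ≈ 1.0).

negative, strong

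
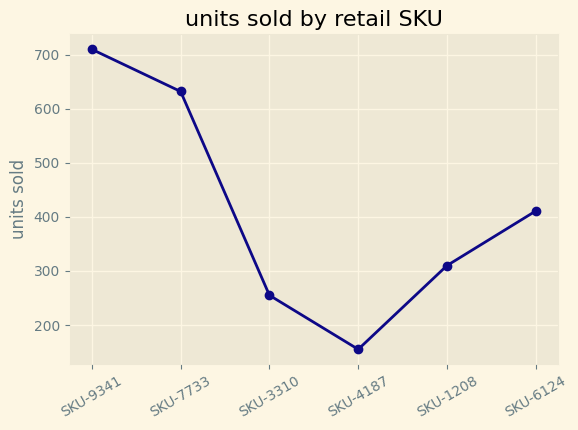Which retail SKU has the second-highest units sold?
Top 3: SKU-9341 ≈ 700, SKU-7733 ≈ 650, SKU-6124 ≈ 400.

SKU-7733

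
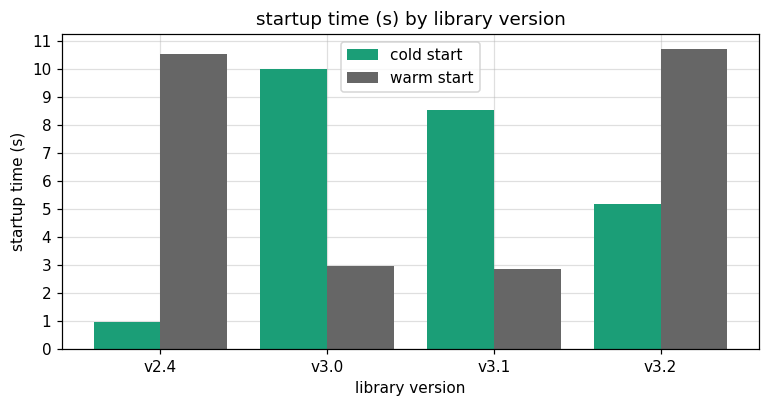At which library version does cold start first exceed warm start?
v3.0

v2.4: cold start ≈ 1 vs warm start ≈ 11 (not yet); v3.0: cold start ≈ 10 vs warm start ≈ 3 (first crossover).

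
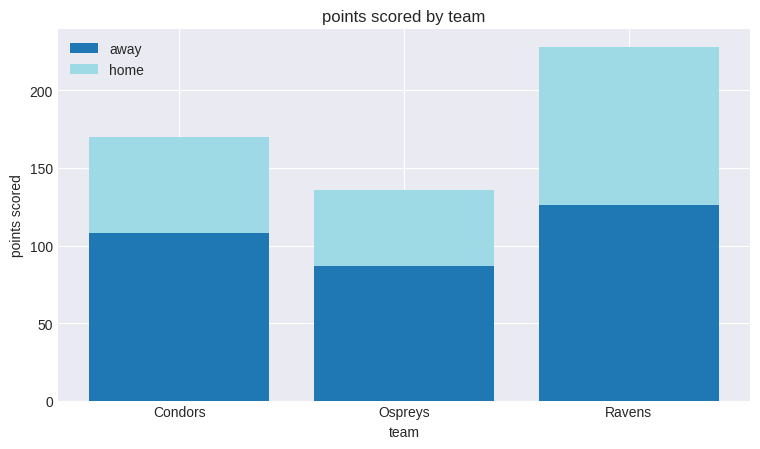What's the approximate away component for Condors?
away top ≈ 100, bottom ≈ 0; segment ≈ 100.

≈ 100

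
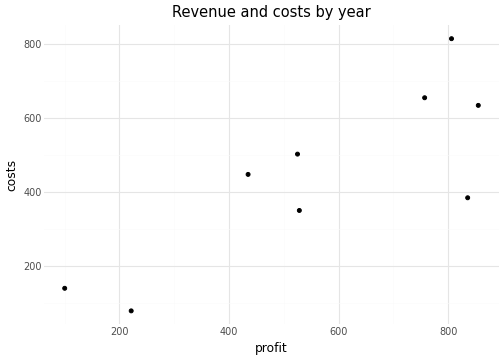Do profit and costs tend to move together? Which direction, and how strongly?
positive, strong

Points are positively correlated; strong (|r| ≈ 0.8).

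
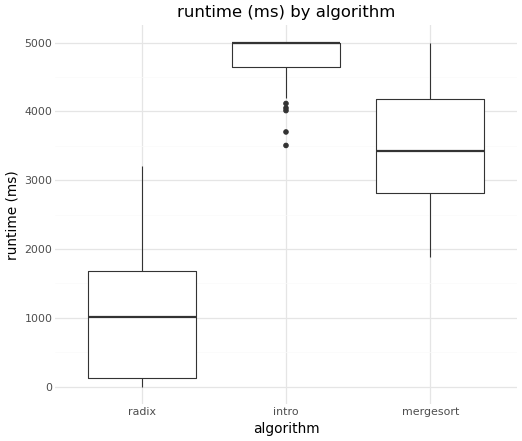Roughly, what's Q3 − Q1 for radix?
≈ 1500

Q3 ≈ 1500, Q1 ≈ 0; IQR ≈ 1500.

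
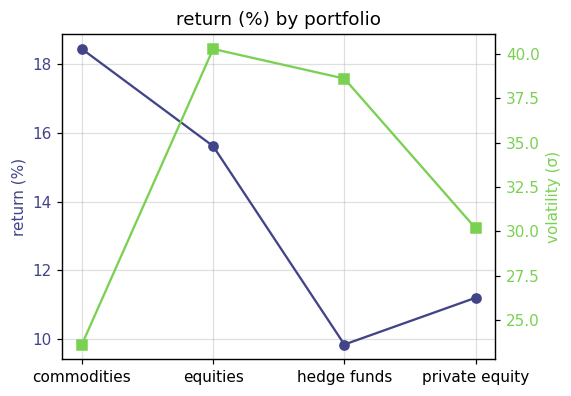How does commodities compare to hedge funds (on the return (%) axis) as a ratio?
commodities ≈ 18, hedge funds ≈ 10; 18/10 ≈ 1.8.

≈ 1.8×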